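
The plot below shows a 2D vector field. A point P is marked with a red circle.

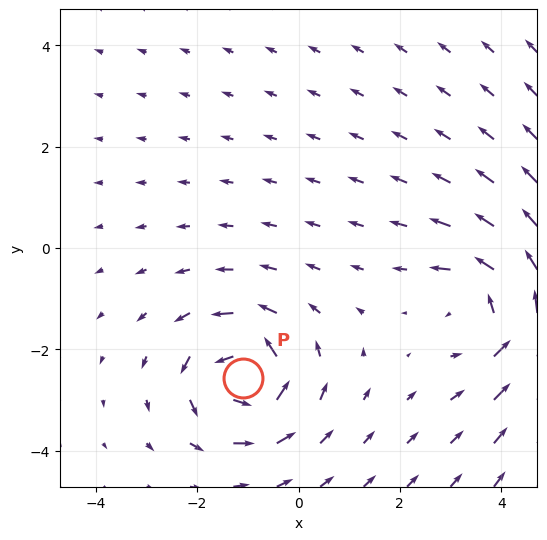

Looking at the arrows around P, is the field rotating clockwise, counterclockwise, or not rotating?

Near P at (-1.1, -2.6) the arrows circulate counterclockwise. The curl (z-component) there is about +4; positive curl means counterclockwise rotation.

counterclockwise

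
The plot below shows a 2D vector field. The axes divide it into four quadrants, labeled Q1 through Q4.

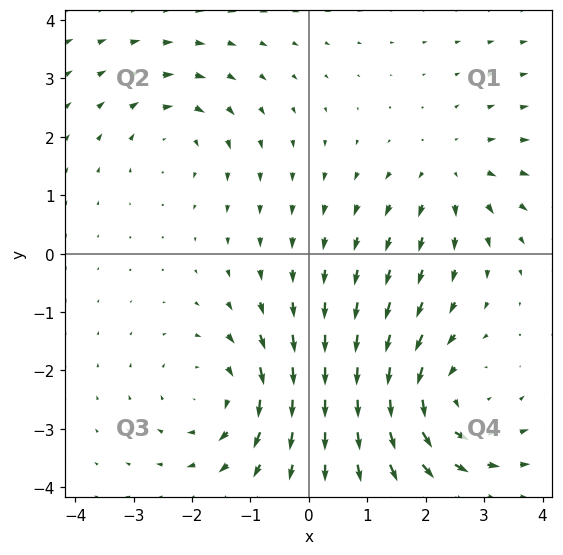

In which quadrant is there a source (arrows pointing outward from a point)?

The source sits at approximately (2.5, 1.4), which lies in quadrant Q1. The divergence there is about +3, positive as expected for a source.

Q1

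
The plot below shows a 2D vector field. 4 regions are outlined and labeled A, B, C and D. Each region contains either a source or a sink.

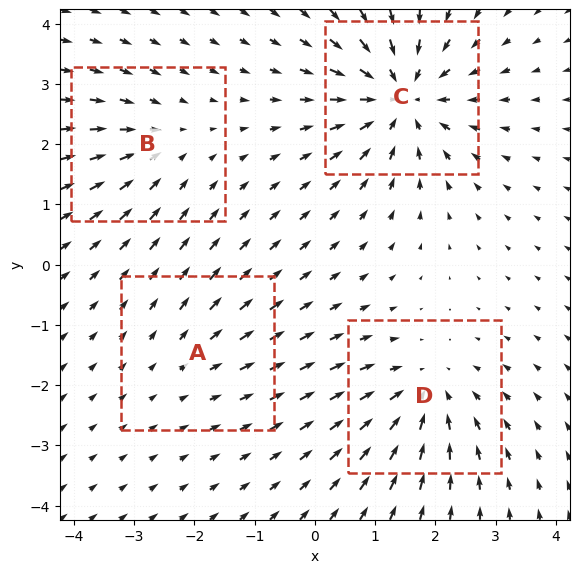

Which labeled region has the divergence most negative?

Divergence at each region's feature centre — A: about +2, B: about -3, C: about -7, D: about -5. Region C is most negative.

C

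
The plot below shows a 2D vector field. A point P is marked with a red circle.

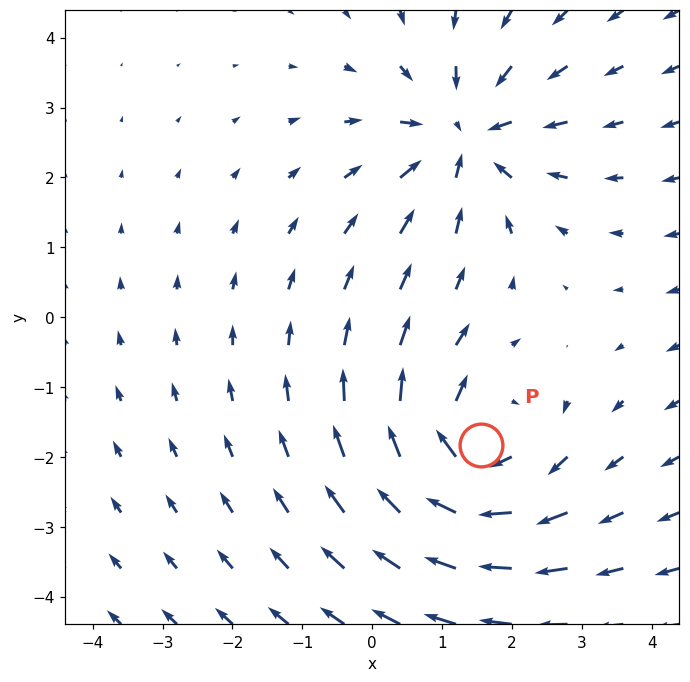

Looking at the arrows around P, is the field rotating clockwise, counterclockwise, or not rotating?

clockwise

Near P at (1.6, -1.8) the arrows circulate clockwise. The curl (z-component) there is about -4; negative curl means clockwise rotation.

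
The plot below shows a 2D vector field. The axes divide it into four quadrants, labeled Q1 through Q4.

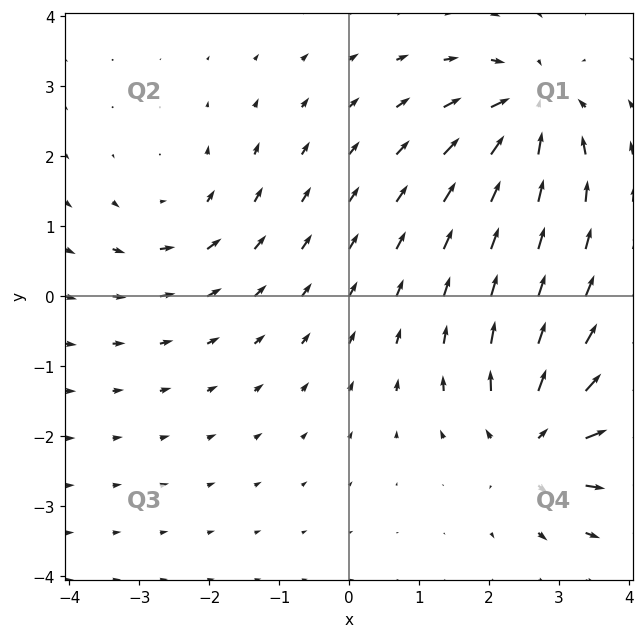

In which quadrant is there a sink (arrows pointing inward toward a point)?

Q1

The sink sits at approximately (2.6, 2.7), which lies in quadrant Q1. The divergence there is about -6, negative as expected for a sink.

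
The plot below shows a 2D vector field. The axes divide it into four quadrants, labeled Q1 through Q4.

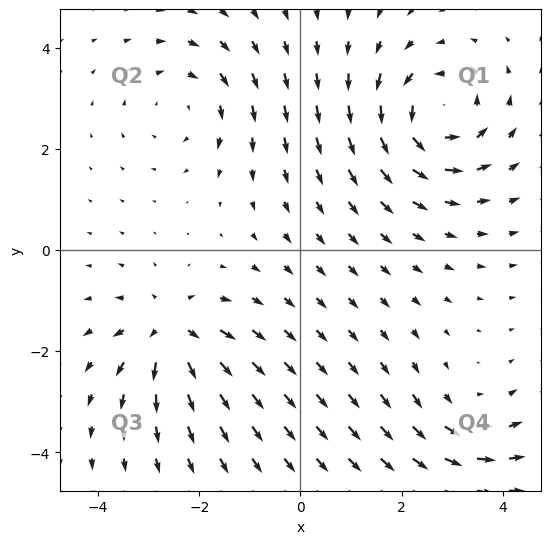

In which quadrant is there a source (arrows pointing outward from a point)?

Q3

The source sits at approximately (-2.6, -1.6), which lies in quadrant Q3. The divergence there is about +5, positive as expected for a source.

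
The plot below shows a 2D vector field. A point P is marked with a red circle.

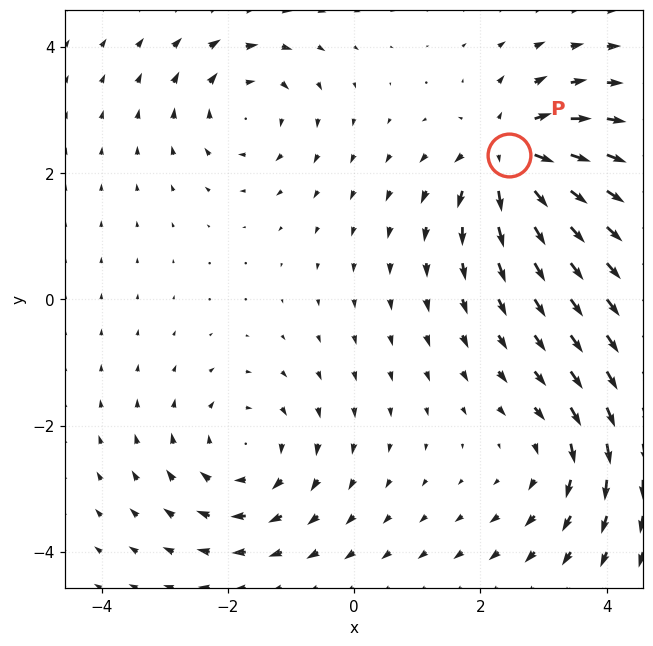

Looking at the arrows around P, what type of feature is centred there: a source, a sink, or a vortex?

At P (2.5, 2.3) the arrows spread outward. Divergence about +7, curl ≈0 — positive divergence with near-zero curl is a source.

source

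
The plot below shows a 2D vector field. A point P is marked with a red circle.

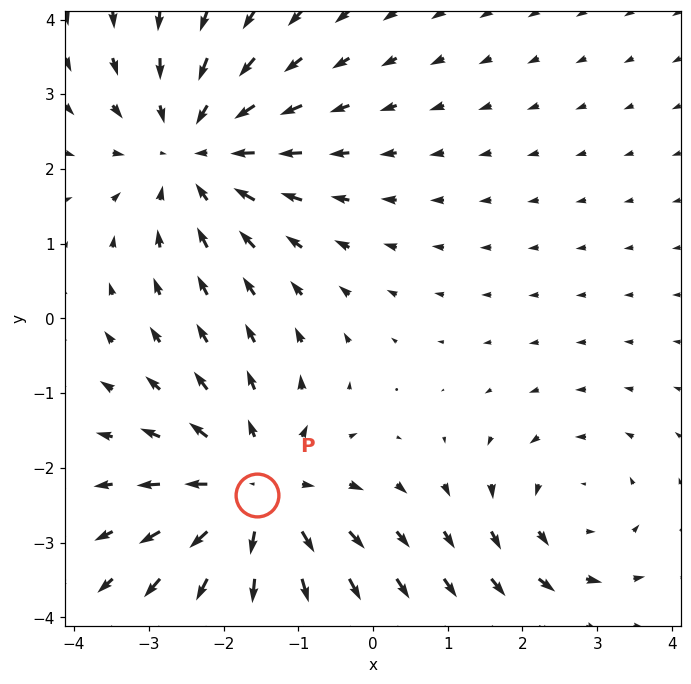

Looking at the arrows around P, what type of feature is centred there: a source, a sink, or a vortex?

At P (-1.6, -2.4) the arrows spread outward. Divergence about +4, curl ≈0 — positive divergence with near-zero curl is a source.

source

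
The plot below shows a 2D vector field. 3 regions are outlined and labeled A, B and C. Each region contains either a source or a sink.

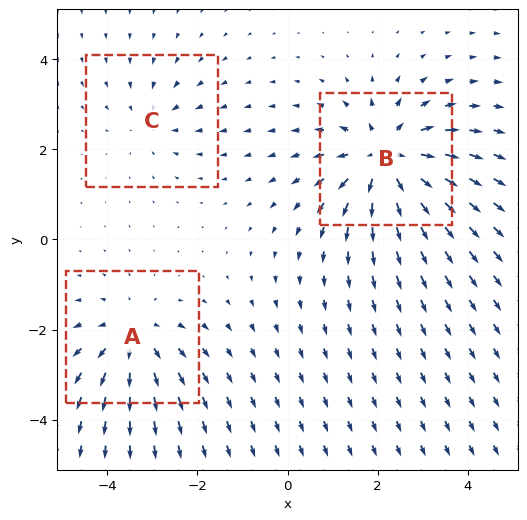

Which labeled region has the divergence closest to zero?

C

Divergence at each region's feature centre — A: about +3, B: about +5, C: about -2. Region C is closest to zero.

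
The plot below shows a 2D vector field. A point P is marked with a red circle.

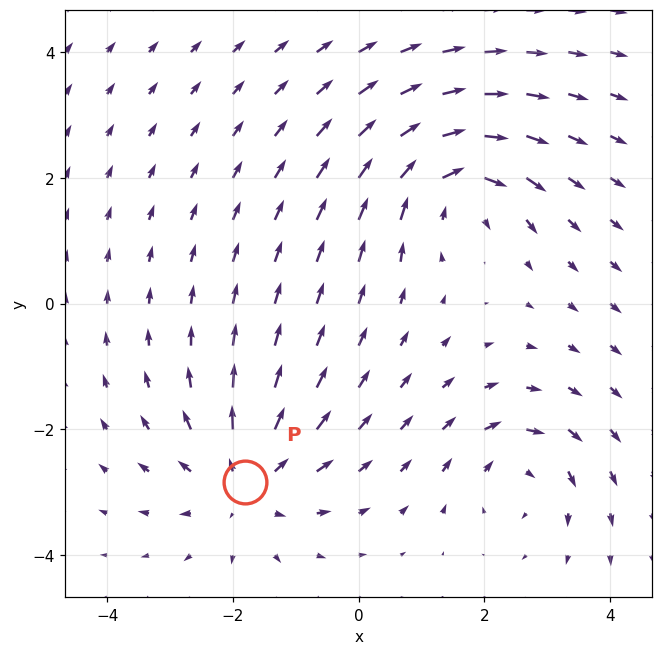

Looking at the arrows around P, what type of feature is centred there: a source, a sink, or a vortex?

source

At P (-1.8, -2.8) the arrows spread outward. Divergence about +4, curl ≈0 — positive divergence with near-zero curl is a source.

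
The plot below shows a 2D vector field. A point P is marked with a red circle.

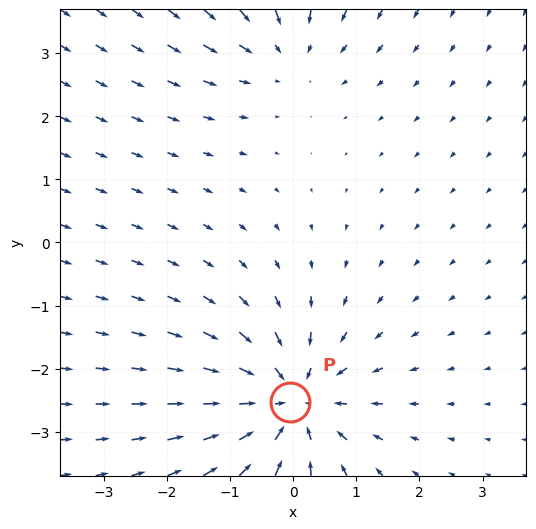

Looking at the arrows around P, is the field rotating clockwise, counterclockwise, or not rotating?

Near P at (-0.1, -2.5) the arrows show no circulation. The curl there is ≈0.

not rotating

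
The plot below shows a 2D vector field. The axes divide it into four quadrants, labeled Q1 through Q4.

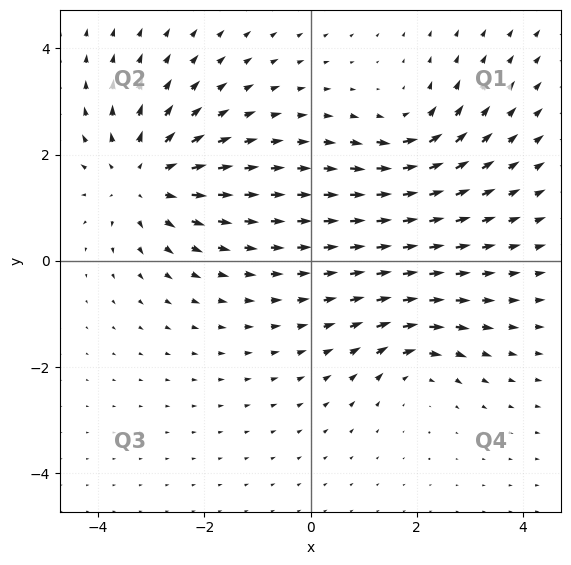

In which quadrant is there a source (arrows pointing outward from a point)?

The source sits at approximately (-3.2, 1.5), which lies in quadrant Q2. The divergence there is about +4, positive as expected for a source.

Q2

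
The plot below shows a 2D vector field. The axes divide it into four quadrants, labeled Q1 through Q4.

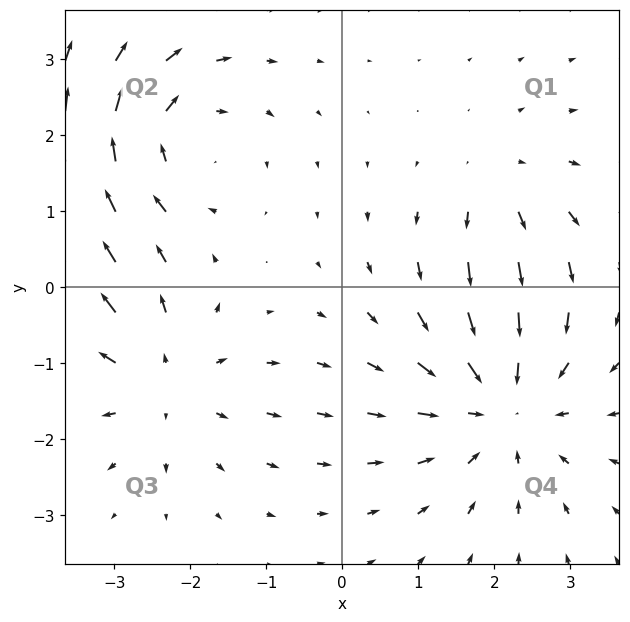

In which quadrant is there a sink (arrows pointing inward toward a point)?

Q4

The sink sits at approximately (2.1, -1.5), which lies in quadrant Q4. The divergence there is about -4, negative as expected for a sink.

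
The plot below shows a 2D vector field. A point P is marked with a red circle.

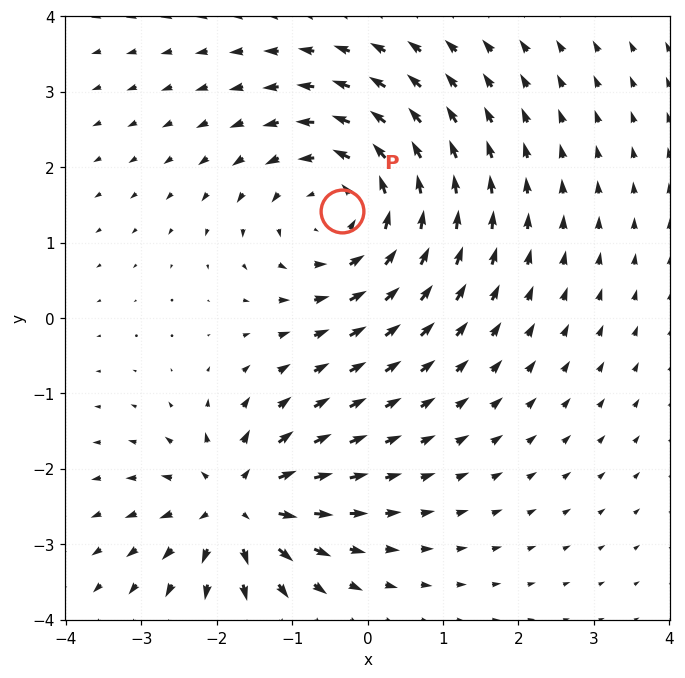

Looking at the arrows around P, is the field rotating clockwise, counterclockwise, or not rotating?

Near P at (-0.3, 1.4) the arrows circulate counterclockwise. The curl (z-component) there is about +4; positive curl means counterclockwise rotation.

counterclockwise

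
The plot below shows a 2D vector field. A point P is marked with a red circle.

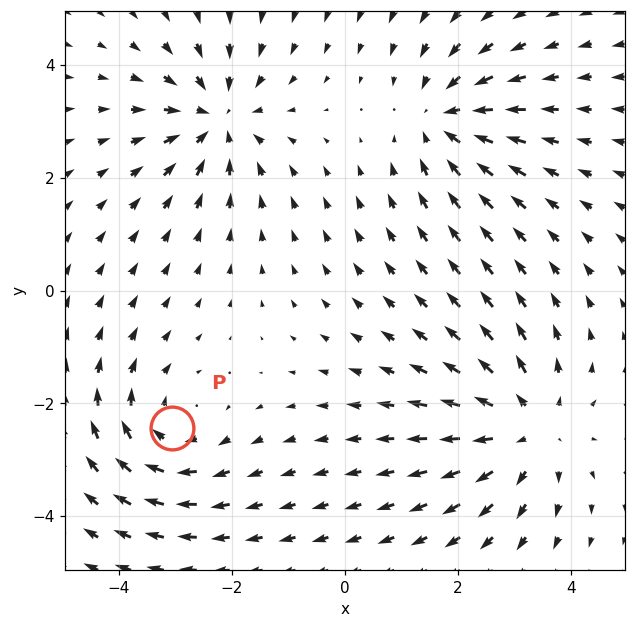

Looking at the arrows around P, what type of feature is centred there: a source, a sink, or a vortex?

At P (-3.1, -2.4) the arrows circulate clockwise. Divergence ≈0, curl about -2 — near-zero divergence with nonzero curl is a vortex.

vortex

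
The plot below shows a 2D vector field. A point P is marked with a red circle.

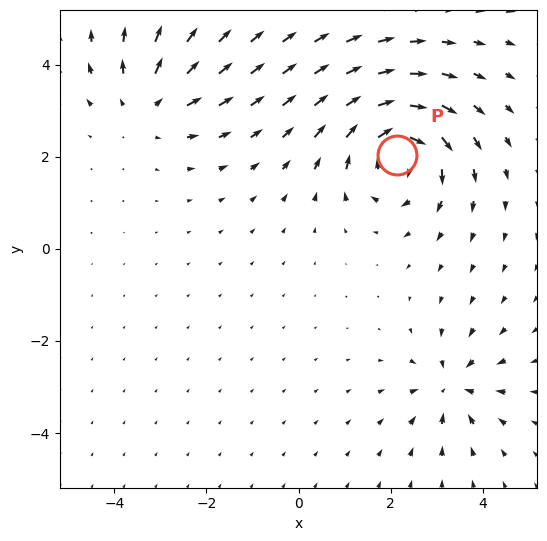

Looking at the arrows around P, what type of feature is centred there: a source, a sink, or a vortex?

vortex

At P (2.1, 2.0) the arrows circulate clockwise. Divergence ≈0, curl about -6 — near-zero divergence with nonzero curl is a vortex.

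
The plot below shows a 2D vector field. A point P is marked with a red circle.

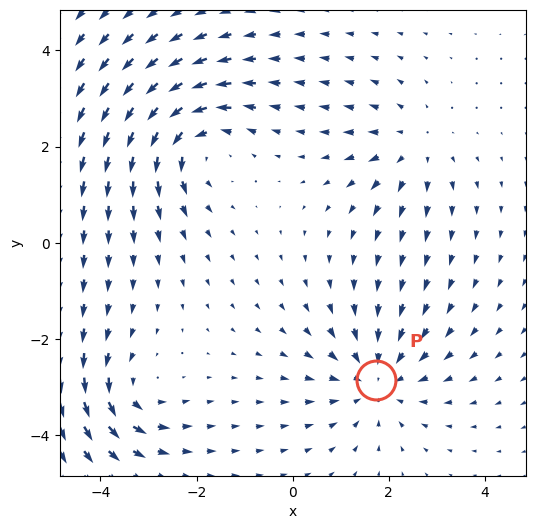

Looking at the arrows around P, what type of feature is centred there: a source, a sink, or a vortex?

At P (1.7, -2.8) the arrows converge inward. Divergence about -4, curl ≈0 — negative divergence with near-zero curl is a sink.

sink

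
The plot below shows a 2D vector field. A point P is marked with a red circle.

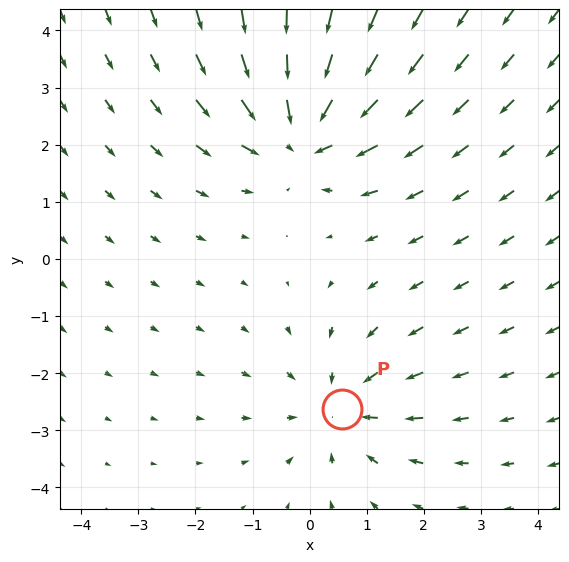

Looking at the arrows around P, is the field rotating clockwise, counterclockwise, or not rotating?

not rotating

Near P at (0.6, -2.6) the arrows show no circulation. The curl there is ≈0.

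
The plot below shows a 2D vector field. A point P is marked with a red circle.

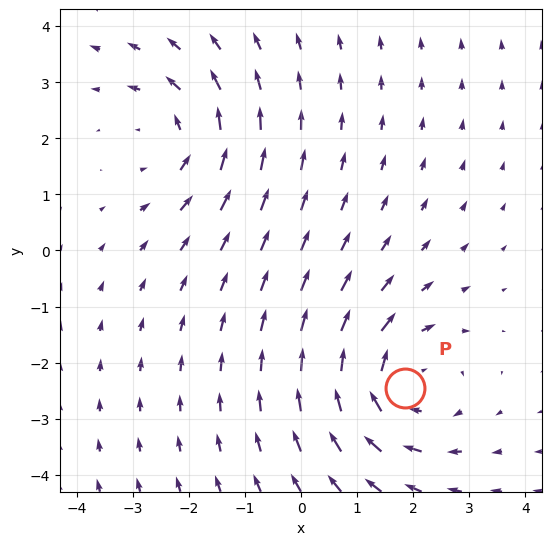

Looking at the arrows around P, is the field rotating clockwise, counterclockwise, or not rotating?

Near P at (1.8, -2.5) the arrows circulate clockwise. The curl (z-component) there is about -3; negative curl means clockwise rotation.

clockwise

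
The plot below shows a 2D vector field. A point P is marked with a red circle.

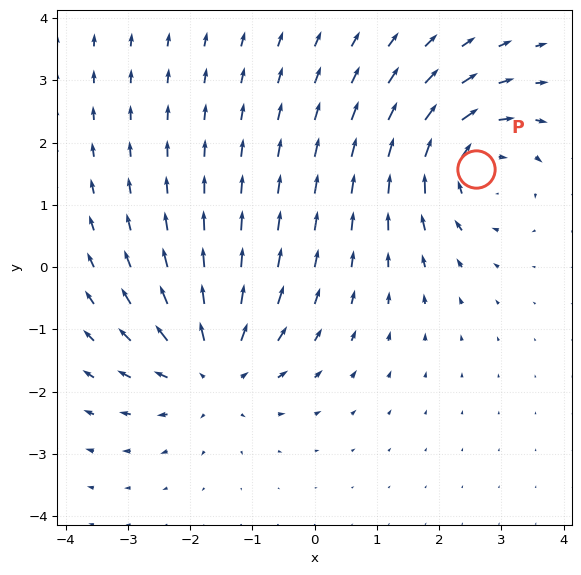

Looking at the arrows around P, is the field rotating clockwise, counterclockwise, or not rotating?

clockwise

Near P at (2.6, 1.6) the arrows circulate clockwise. The curl (z-component) there is about -5; negative curl means clockwise rotation.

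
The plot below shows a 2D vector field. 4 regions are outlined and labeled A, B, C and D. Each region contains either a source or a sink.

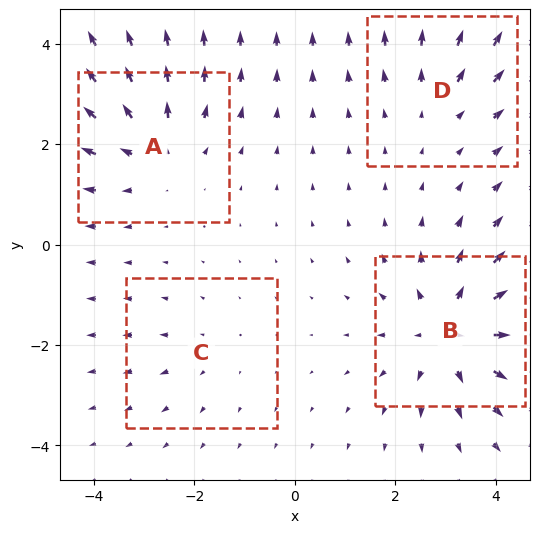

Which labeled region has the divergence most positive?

Divergence at each region's feature centre — A: about +4, B: about +6, C: about +2, D: about +3. Region B is most positive.

B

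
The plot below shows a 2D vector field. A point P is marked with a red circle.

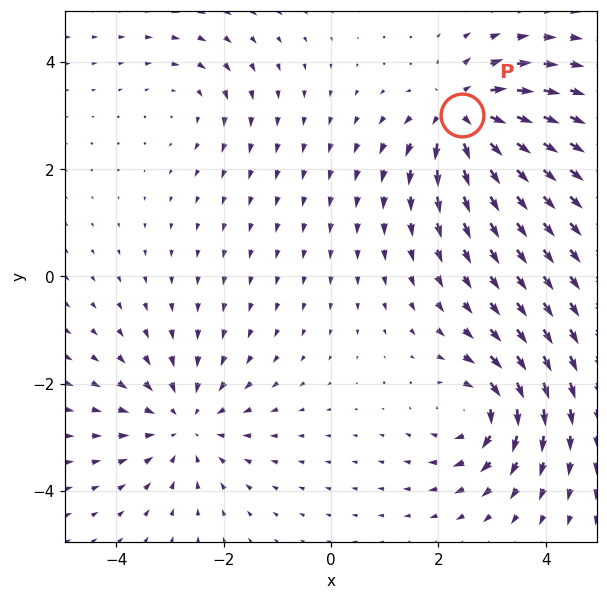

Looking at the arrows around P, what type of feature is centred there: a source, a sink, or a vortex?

source

At P (2.4, 3.0) the arrows spread outward. Divergence about +7, curl ≈0 — positive divergence with near-zero curl is a source.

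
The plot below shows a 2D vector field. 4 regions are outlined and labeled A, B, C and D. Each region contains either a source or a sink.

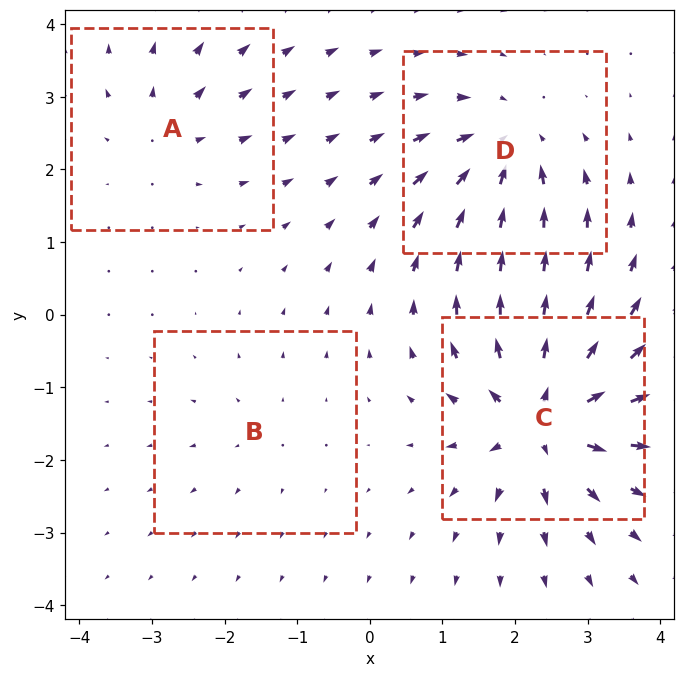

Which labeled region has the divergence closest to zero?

B

Divergence at each region's feature centre — A: about +4, B: about +2, C: about +9, D: about -6. Region B is closest to zero.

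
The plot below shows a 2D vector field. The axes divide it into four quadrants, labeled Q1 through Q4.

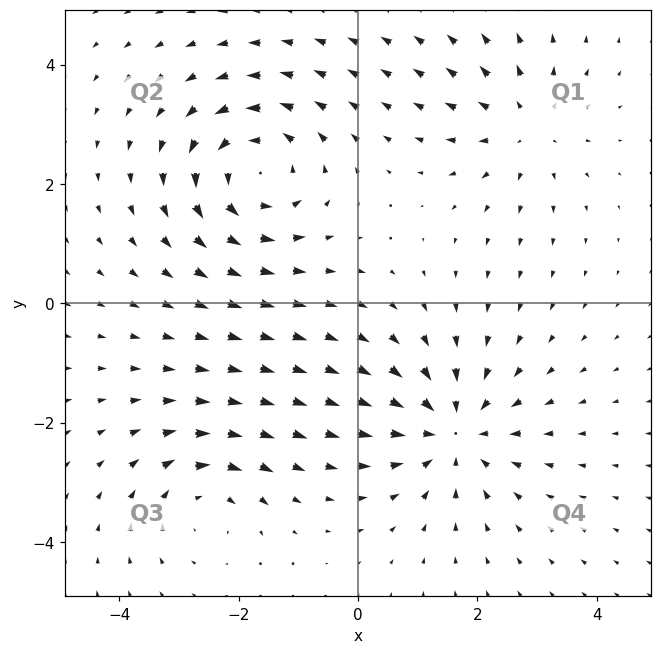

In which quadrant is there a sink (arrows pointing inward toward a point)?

Q4

The sink sits at approximately (1.6, -2.1), which lies in quadrant Q4. The divergence there is about -4, negative as expected for a sink.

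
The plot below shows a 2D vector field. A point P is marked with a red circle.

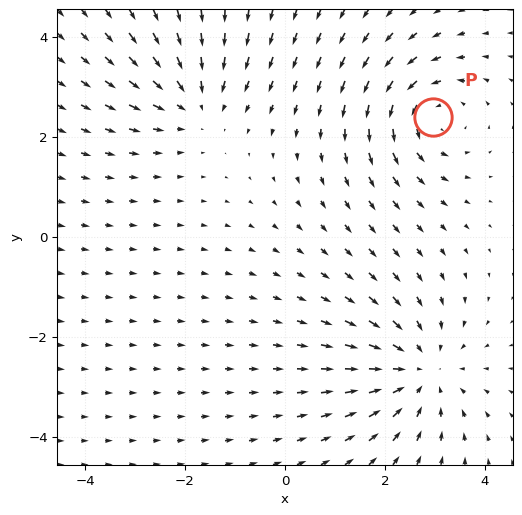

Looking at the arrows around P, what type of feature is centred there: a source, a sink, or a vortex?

vortex

At P (3.0, 2.4) the arrows circulate counterclockwise. Divergence ≈0, curl about +4 — near-zero divergence with nonzero curl is a vortex.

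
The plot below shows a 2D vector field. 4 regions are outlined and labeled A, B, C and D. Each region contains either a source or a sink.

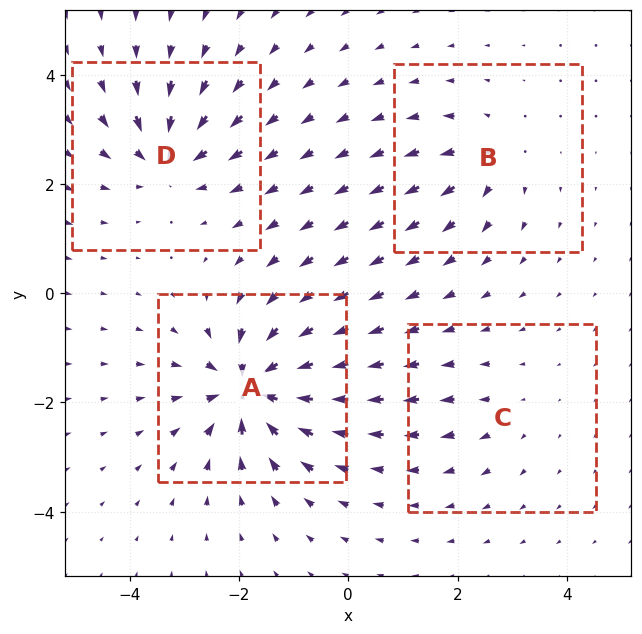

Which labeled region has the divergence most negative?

Divergence at each region's feature centre — A: about -9, B: about +4, C: about +2, D: about -6. Region A is most negative.

A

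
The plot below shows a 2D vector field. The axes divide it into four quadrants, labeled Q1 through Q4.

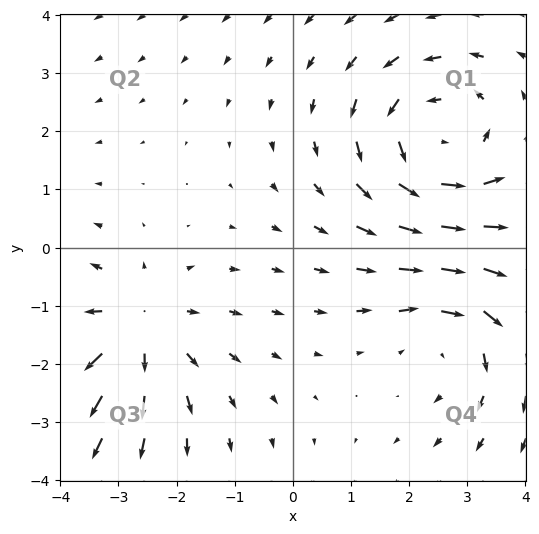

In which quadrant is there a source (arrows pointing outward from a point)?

The source sits at approximately (-2.7, -1.4), which lies in quadrant Q3. The divergence there is about +3, positive as expected for a source.

Q3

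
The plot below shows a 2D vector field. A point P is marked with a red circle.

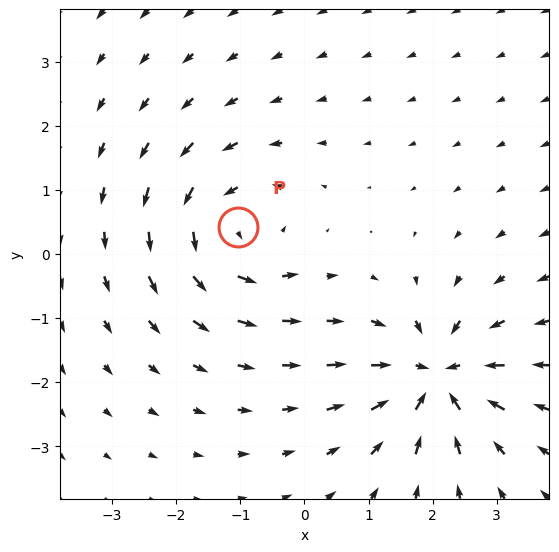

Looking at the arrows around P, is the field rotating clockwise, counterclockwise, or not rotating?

Near P at (-1.0, 0.4) the arrows circulate counterclockwise. The curl (z-component) there is about +4; positive curl means counterclockwise rotation.

counterclockwise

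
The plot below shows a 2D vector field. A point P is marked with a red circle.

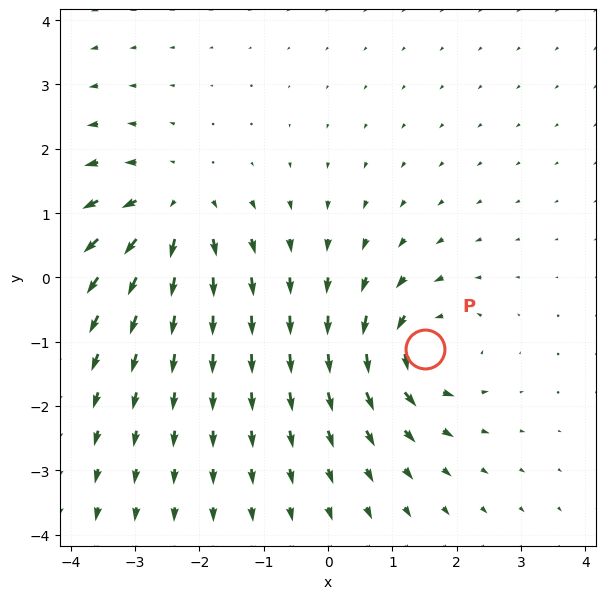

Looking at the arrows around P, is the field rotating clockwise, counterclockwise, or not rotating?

Near P at (1.5, -1.1) the arrows circulate counterclockwise. The curl (z-component) there is about +5; positive curl means counterclockwise rotation.

counterclockwise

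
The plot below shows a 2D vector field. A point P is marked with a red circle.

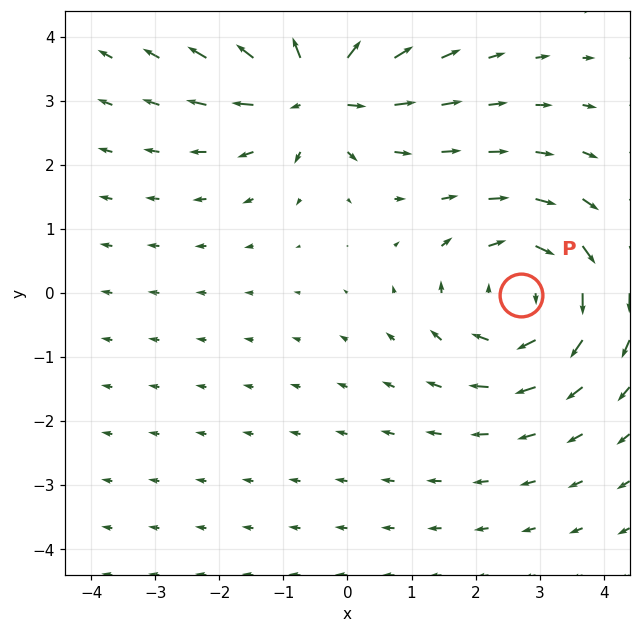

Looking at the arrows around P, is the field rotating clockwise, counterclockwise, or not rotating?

Near P at (2.7, -0.0) the arrows circulate clockwise. The curl (z-component) there is about -3; negative curl means clockwise rotation.

clockwise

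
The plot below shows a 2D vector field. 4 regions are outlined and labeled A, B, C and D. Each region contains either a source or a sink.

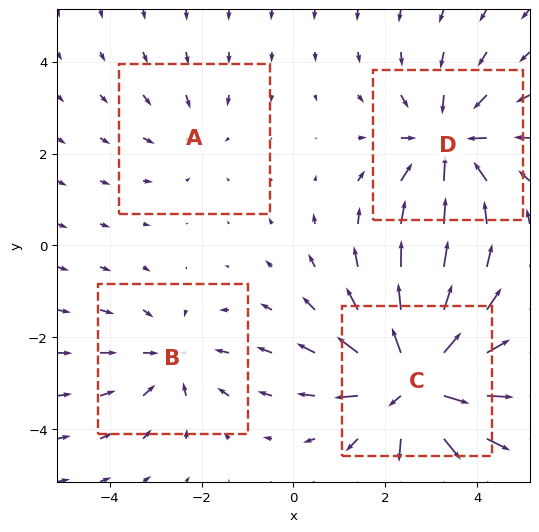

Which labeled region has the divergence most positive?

C

Divergence at each region's feature centre — A: about -2, B: about -3, C: about +7, D: about -5. Region C is most positive.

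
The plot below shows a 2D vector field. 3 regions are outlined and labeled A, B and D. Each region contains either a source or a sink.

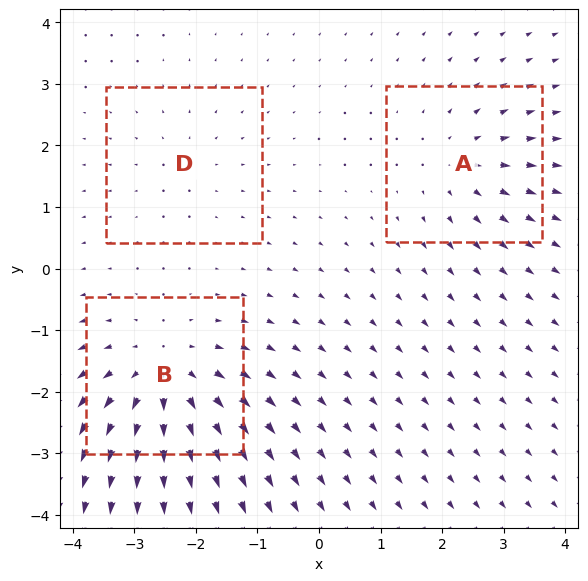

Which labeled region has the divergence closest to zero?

Divergence at each region's feature centre — A: about +3, B: about +5, D: about +2. Region D is closest to zero.

D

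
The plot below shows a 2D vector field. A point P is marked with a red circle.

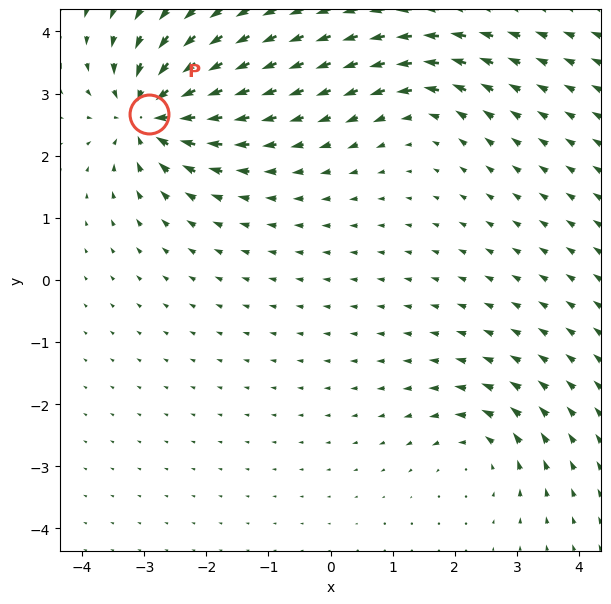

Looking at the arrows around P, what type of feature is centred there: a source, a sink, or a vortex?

At P (-2.9, 2.7) the arrows converge inward. Divergence about -7, curl ≈0 — negative divergence with near-zero curl is a sink.

sink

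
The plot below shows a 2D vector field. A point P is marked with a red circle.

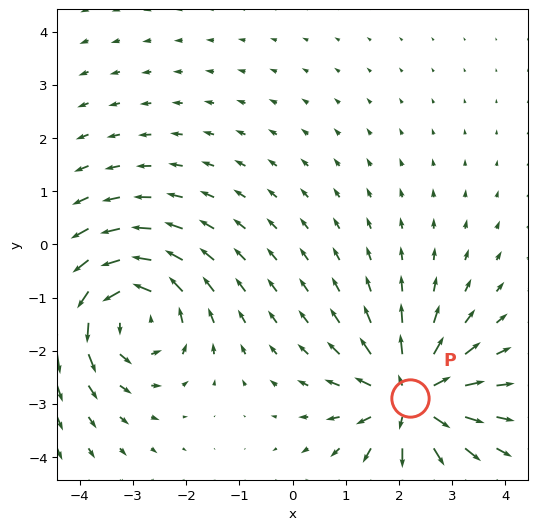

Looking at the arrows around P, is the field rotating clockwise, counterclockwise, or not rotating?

not rotating

Near P at (2.2, -2.9) the arrows show no circulation. The curl there is ≈0.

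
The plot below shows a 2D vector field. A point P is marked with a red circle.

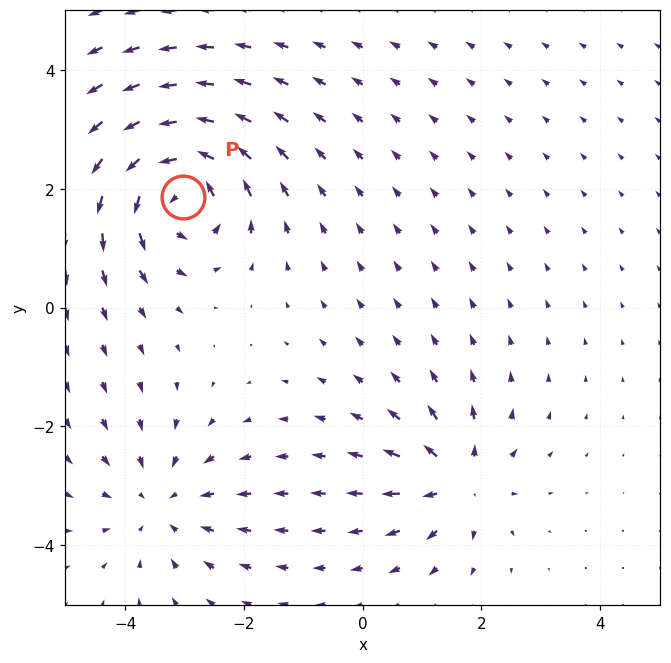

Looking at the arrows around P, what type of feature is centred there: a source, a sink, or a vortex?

vortex

At P (-3.0, 1.9) the arrows circulate counterclockwise. Divergence ≈0, curl about +6 — near-zero divergence with nonzero curl is a vortex.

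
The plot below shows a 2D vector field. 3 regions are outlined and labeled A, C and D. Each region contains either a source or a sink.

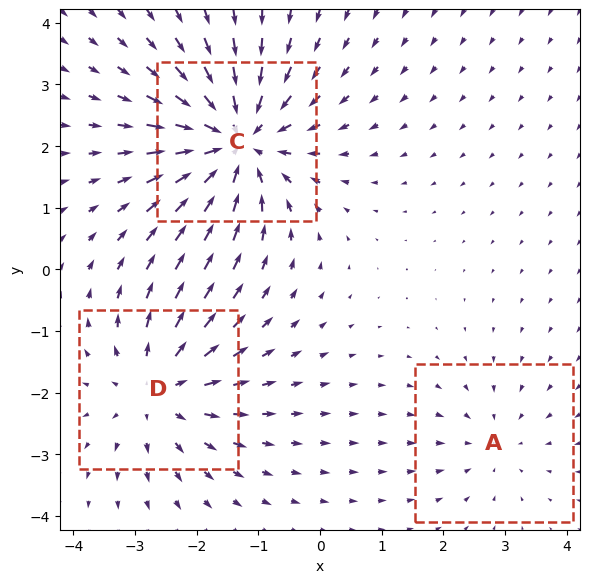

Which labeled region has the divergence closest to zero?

A

Divergence at each region's feature centre — A: about -2, C: about -5, D: about +3. Region A is closest to zero.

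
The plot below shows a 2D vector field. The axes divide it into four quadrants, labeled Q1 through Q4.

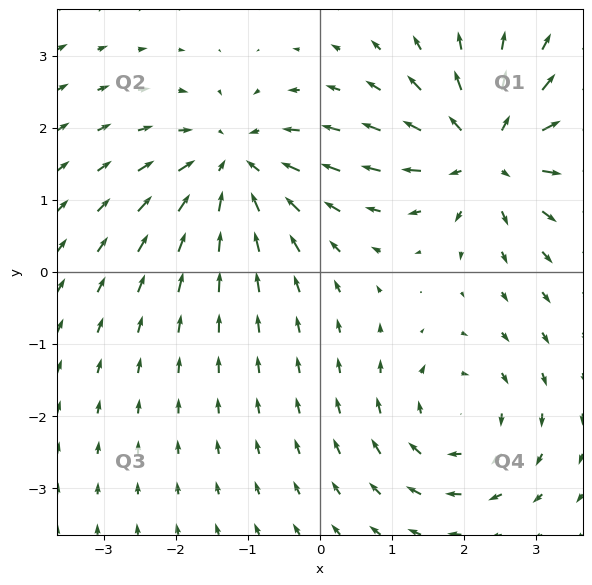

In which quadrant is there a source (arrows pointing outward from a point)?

Q1

The source sits at approximately (2.3, 1.7), which lies in quadrant Q1. The divergence there is about +6, positive as expected for a source.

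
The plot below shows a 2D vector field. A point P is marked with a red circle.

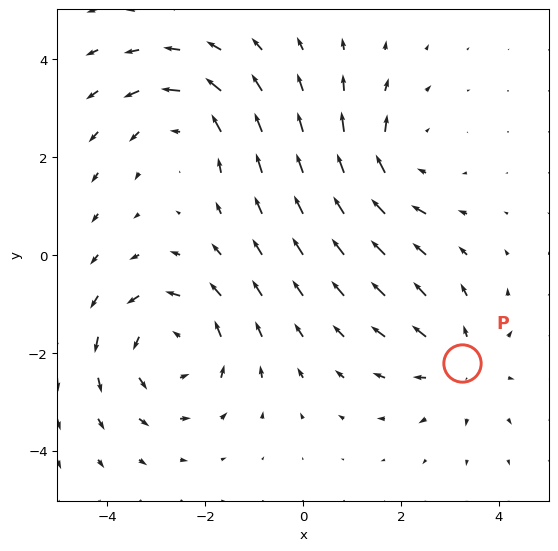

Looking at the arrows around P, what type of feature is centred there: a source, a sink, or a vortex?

At P (3.2, -2.2) the arrows spread outward. Divergence about +3, curl ≈0 — positive divergence with near-zero curl is a source.

source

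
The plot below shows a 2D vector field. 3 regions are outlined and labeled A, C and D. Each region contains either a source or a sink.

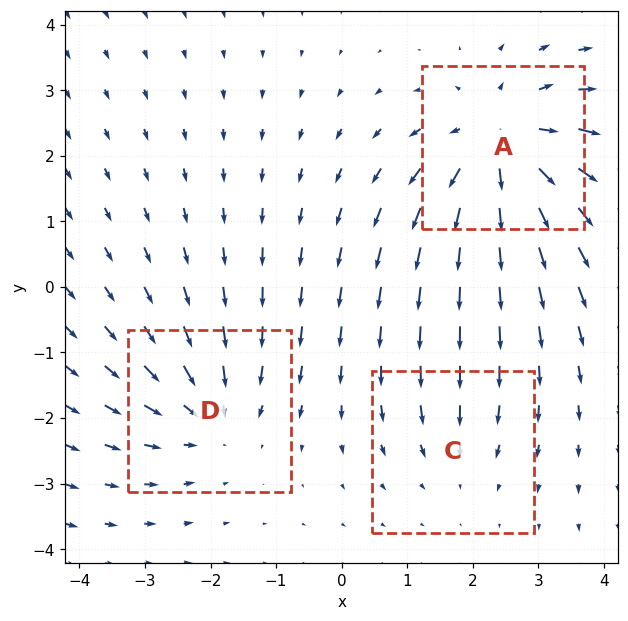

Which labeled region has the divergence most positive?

A

Divergence at each region's feature centre — A: about +5, C: about -2, D: about -3. Region A is most positive.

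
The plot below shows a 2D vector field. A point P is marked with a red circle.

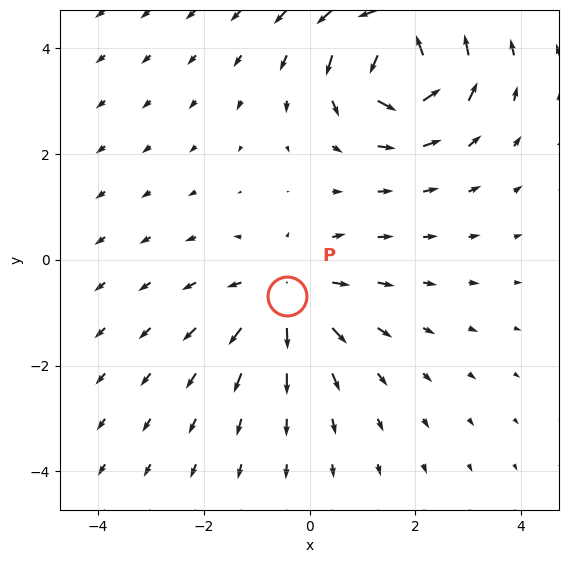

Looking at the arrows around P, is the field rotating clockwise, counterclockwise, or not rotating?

Near P at (-0.4, -0.7) the arrows show no circulation. The curl there is ≈0.

not rotating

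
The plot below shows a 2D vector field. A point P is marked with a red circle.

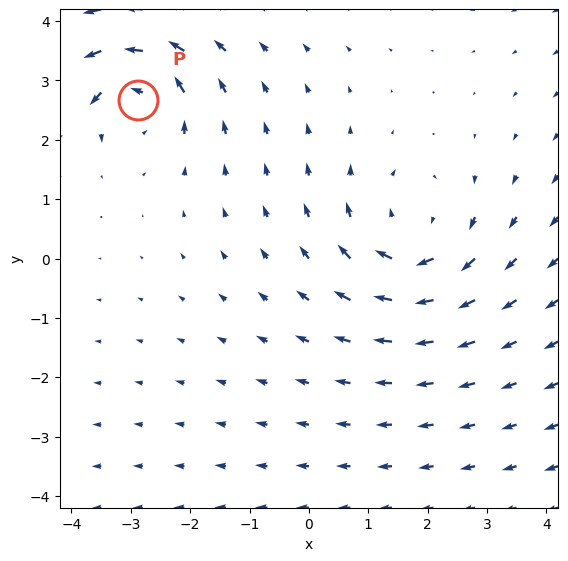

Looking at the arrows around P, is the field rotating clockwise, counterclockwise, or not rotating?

counterclockwise

Near P at (-2.9, 2.7) the arrows circulate counterclockwise. The curl (z-component) there is about +4; positive curl means counterclockwise rotation.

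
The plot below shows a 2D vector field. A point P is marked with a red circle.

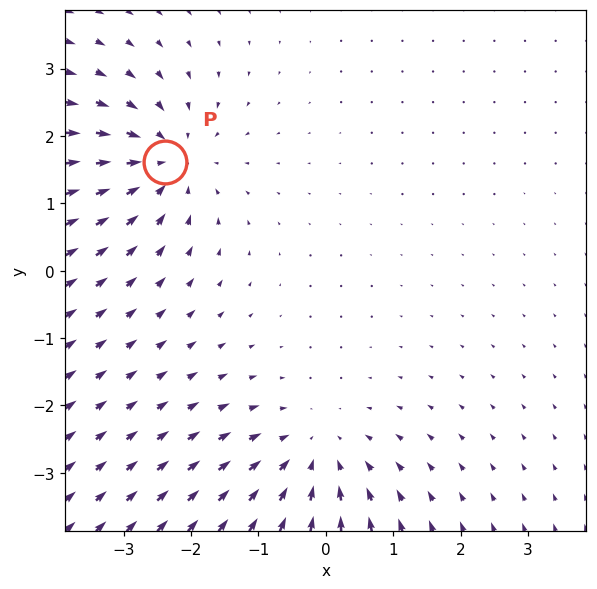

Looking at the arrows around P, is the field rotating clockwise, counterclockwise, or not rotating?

Near P at (-2.4, 1.6) the arrows show no circulation. The curl there is ≈0.

not rotating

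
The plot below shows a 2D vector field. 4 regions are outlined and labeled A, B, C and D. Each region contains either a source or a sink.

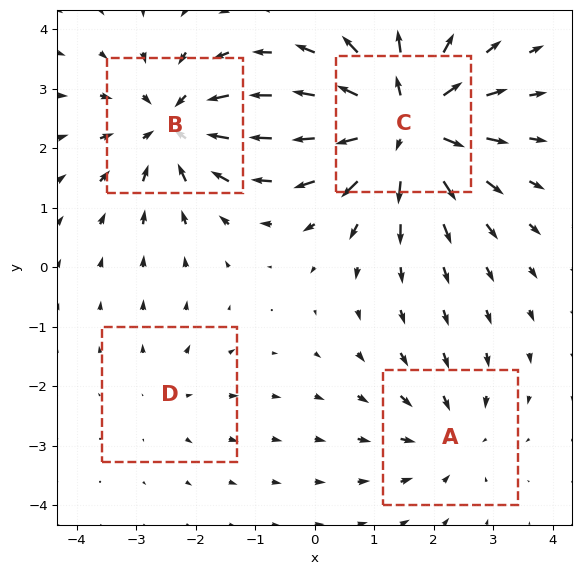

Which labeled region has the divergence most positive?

C

Divergence at each region's feature centre — A: about -3, B: about -5, C: about +8, D: about +2. Region C is most positive.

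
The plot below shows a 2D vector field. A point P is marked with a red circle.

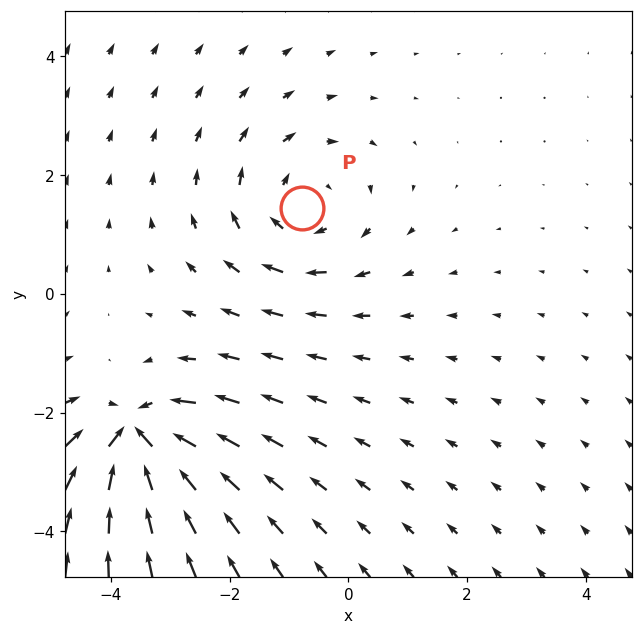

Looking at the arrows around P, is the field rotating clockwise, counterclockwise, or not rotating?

Near P at (-0.8, 1.4) the arrows circulate clockwise. The curl (z-component) there is about -3; negative curl means clockwise rotation.

clockwise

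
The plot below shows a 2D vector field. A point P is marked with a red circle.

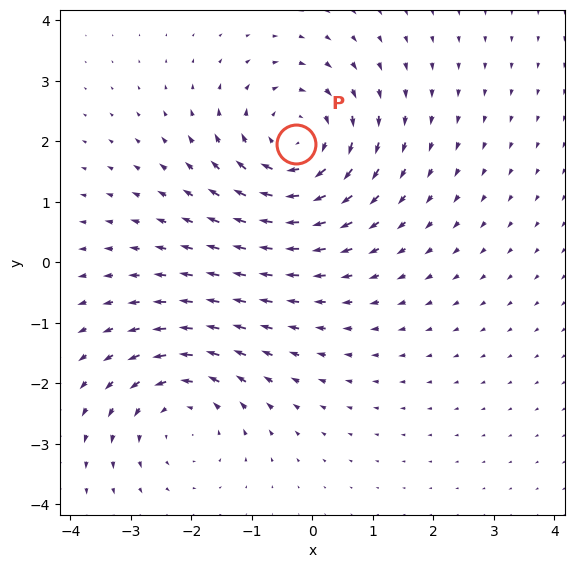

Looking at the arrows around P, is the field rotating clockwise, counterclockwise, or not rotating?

Near P at (-0.3, 2.0) the arrows circulate clockwise. The curl (z-component) there is about -4; negative curl means clockwise rotation.

clockwise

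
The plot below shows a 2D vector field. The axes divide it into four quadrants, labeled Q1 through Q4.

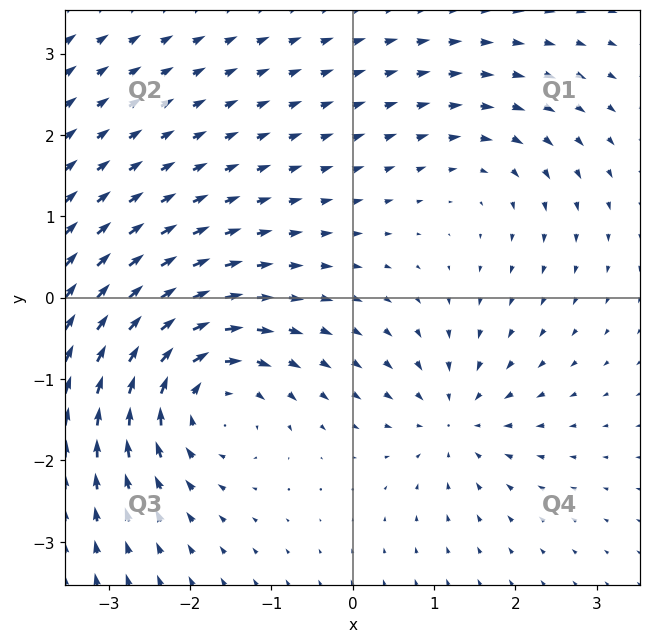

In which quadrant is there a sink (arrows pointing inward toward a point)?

The sink sits at approximately (1.3, -1.5), which lies in quadrant Q4. The divergence there is about -4, negative as expected for a sink.

Q4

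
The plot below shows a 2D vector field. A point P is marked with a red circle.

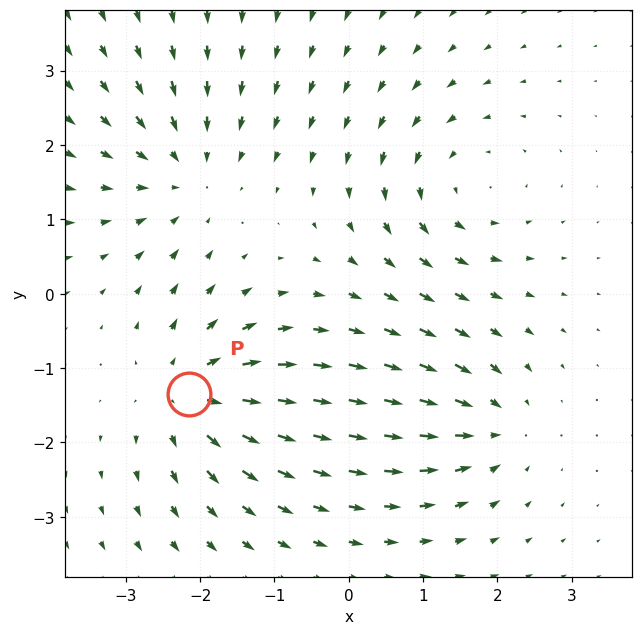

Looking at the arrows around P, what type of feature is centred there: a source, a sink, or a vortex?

source

At P (-2.1, -1.3) the arrows spread outward. Divergence about +5, curl ≈0 — positive divergence with near-zero curl is a source.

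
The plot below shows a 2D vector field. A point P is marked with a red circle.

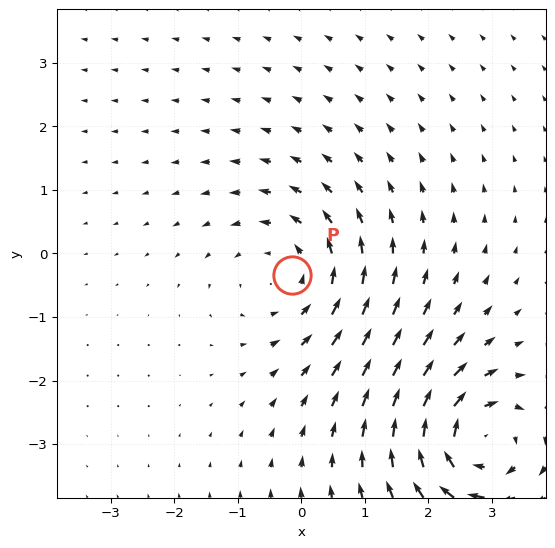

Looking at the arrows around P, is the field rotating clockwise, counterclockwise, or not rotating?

counterclockwise

Near P at (-0.1, -0.3) the arrows circulate counterclockwise. The curl (z-component) there is about +4; positive curl means counterclockwise rotation.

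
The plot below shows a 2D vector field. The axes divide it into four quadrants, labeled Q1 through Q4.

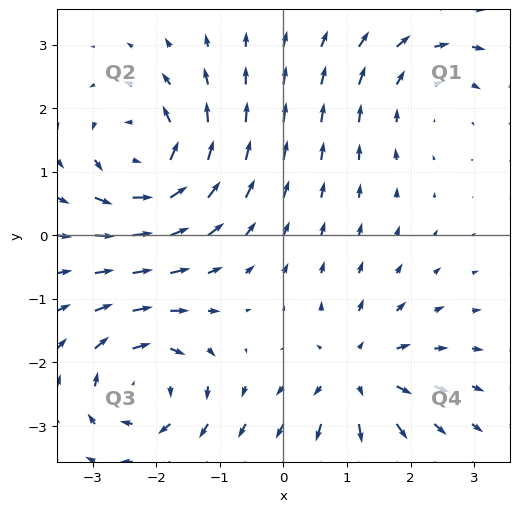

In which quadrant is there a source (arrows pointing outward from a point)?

The source sits at approximately (1.2, -2.2), which lies in quadrant Q4. The divergence there is about +5, positive as expected for a source.

Q4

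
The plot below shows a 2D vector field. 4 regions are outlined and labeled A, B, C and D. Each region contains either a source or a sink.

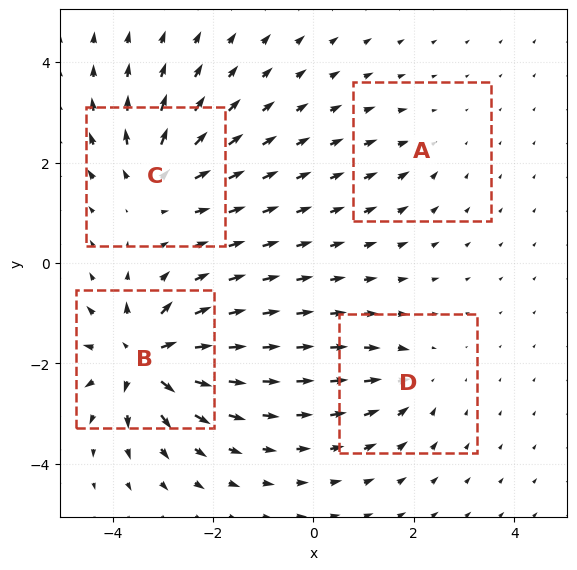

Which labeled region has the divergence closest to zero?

A

Divergence at each region's feature centre — A: about -3, B: about +9, C: about +6, D: about -4. Region A is closest to zero.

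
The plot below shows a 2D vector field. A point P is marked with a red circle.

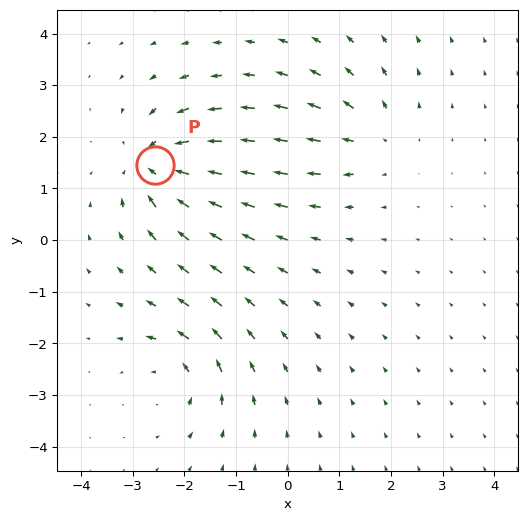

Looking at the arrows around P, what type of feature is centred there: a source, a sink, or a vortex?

At P (-2.6, 1.5) the arrows converge inward. Divergence about -6, curl ≈0 — negative divergence with near-zero curl is a sink.

sink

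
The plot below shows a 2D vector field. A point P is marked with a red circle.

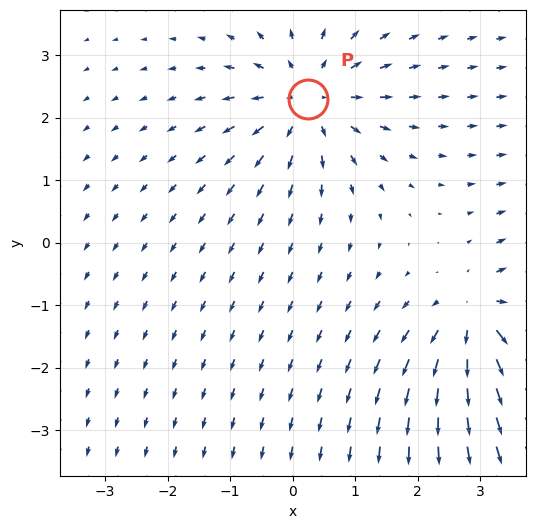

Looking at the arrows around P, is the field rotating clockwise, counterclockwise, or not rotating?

not rotating

Near P at (0.2, 2.3) the arrows show no circulation. The curl there is ≈0.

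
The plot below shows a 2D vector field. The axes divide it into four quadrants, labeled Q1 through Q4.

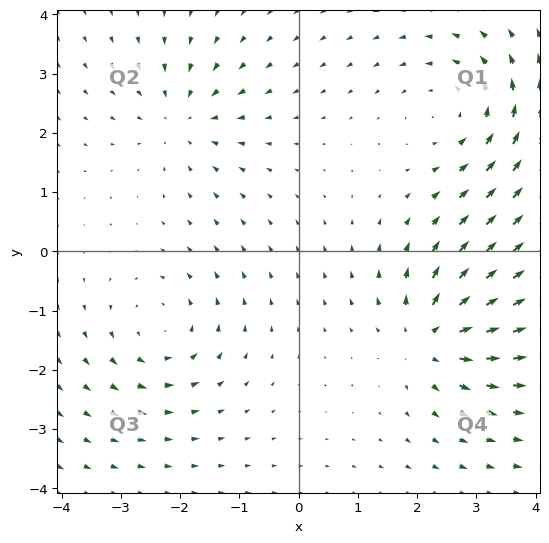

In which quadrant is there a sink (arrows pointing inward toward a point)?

Q2

The sink sits at approximately (-1.9, 2.2), which lies in quadrant Q2. The divergence there is about -3, negative as expected for a sink.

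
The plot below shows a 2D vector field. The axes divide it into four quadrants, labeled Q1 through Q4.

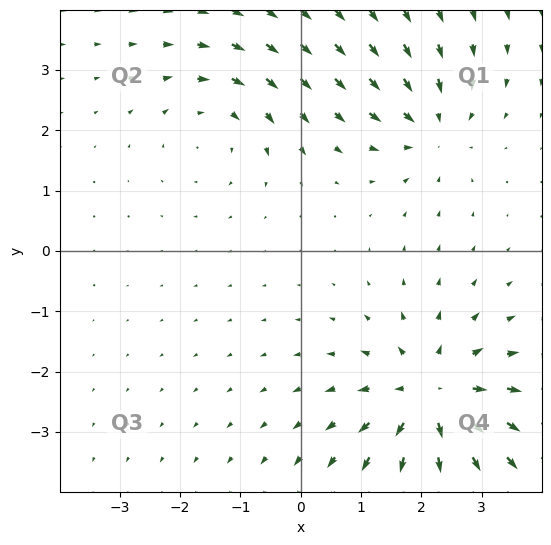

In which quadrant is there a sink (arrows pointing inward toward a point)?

The sink sits at approximately (2.2, 2.1), which lies in quadrant Q1. The divergence there is about -3, negative as expected for a sink.

Q1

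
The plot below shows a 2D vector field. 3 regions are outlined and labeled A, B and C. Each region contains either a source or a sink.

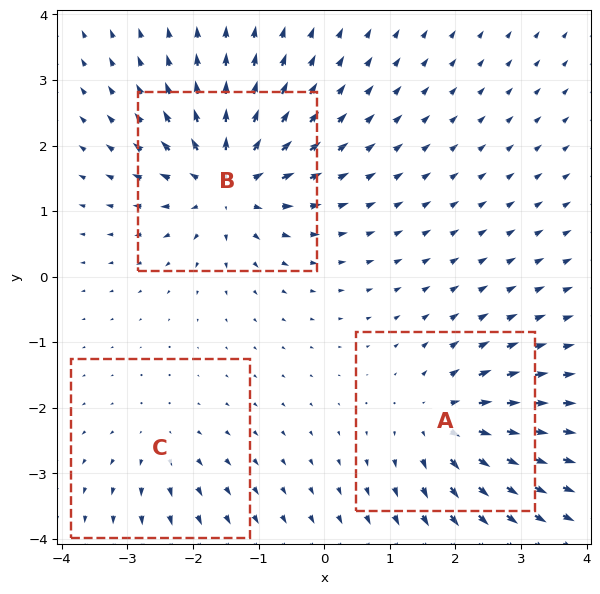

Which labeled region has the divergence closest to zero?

C

Divergence at each region's feature centre — A: about +4, B: about +6, C: about +2. Region C is closest to zero.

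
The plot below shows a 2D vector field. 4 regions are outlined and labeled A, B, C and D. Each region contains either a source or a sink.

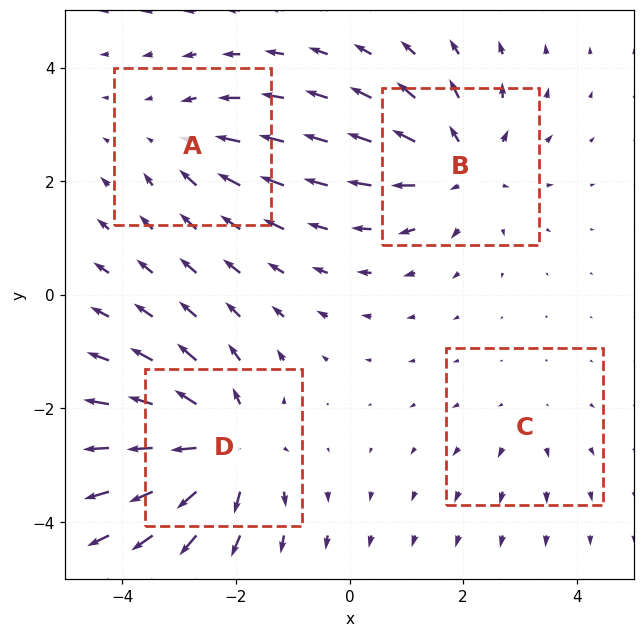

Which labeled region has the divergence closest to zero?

Divergence at each region's feature centre — A: about -3, B: about +5, C: about +2, D: about +6. Region C is closest to zero.

C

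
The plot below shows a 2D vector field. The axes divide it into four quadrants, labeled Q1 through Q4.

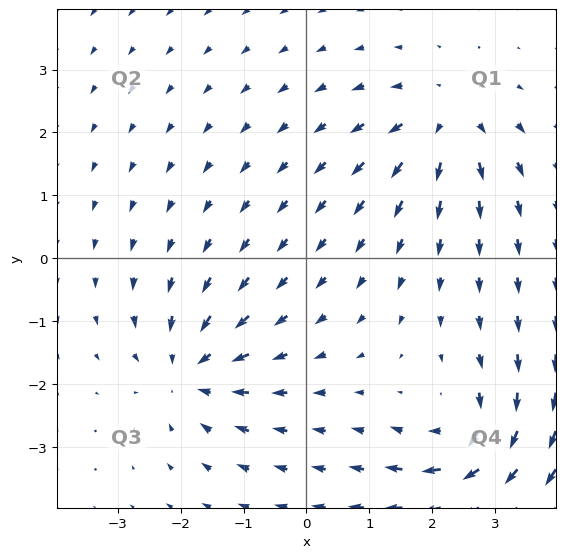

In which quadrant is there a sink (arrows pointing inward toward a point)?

The sink sits at approximately (-1.8, -1.8), which lies in quadrant Q3. The divergence there is about -4, negative as expected for a sink.

Q3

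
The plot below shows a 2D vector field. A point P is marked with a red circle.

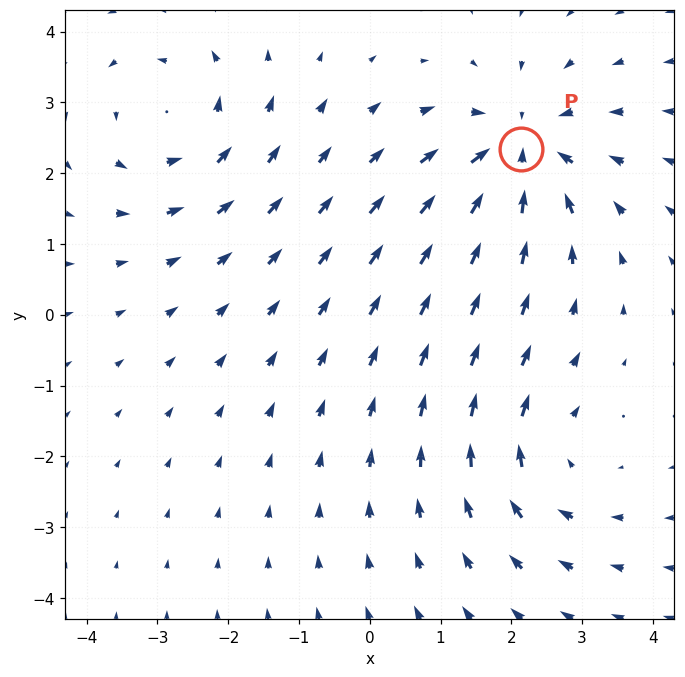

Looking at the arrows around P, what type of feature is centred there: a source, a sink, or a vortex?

sink

At P (2.1, 2.3) the arrows converge inward. Divergence about -4, curl ≈0 — negative divergence with near-zero curl is a sink.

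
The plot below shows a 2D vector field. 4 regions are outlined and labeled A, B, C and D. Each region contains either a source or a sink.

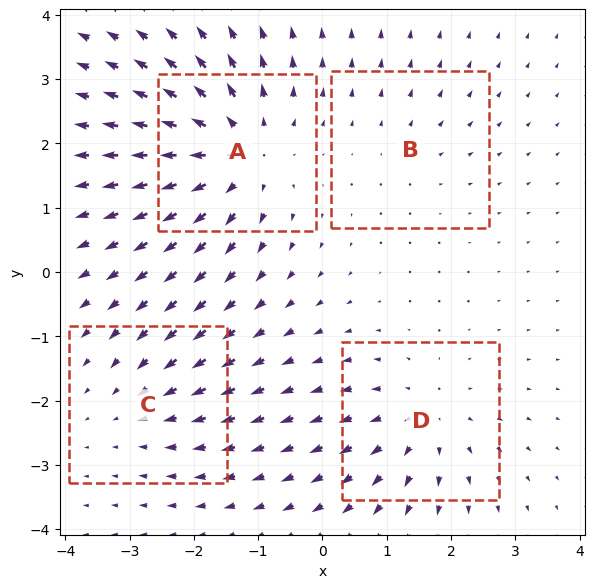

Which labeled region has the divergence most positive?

Divergence at each region's feature centre — A: about +6, B: about +2, C: about -3, D: about +4. Region A is most positive.

A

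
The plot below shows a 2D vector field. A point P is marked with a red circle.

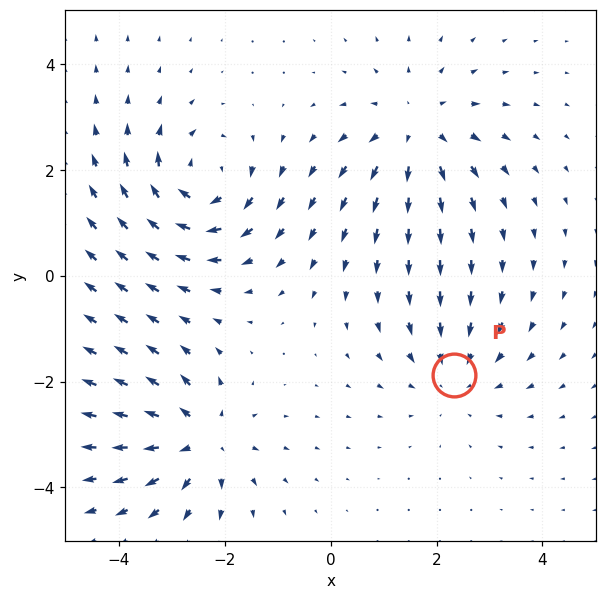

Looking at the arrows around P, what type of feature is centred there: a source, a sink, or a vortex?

sink

At P (2.3, -1.9) the arrows converge inward. Divergence about -2, curl ≈0 — negative divergence with near-zero curl is a sink.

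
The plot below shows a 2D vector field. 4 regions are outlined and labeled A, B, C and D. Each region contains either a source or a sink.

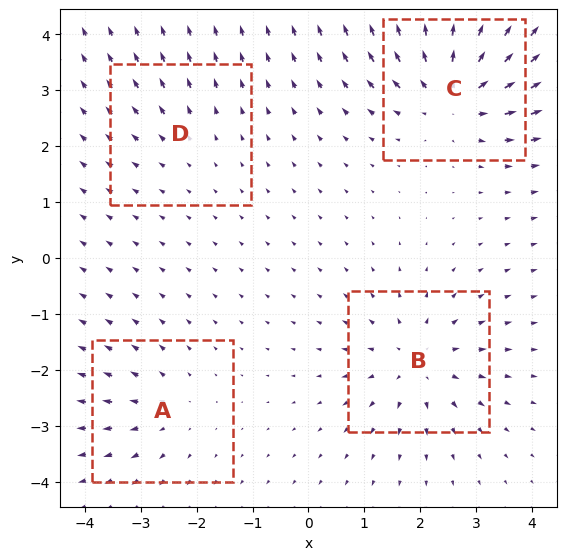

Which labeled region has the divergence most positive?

C

Divergence at each region's feature centre — A: about +3, B: about +5, C: about +7, D: about +2. Region C is most positive.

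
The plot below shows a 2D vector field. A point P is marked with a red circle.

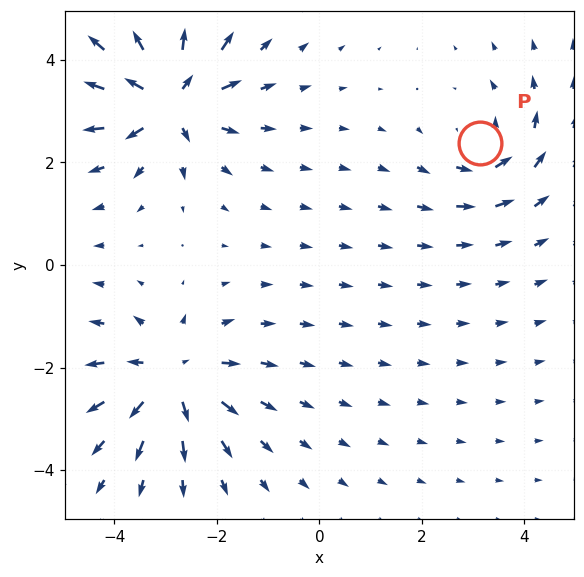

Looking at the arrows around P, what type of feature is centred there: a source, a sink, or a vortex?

vortex

At P (3.1, 2.4) the arrows circulate counterclockwise. Divergence ≈0, curl about +3 — near-zero divergence with nonzero curl is a vortex.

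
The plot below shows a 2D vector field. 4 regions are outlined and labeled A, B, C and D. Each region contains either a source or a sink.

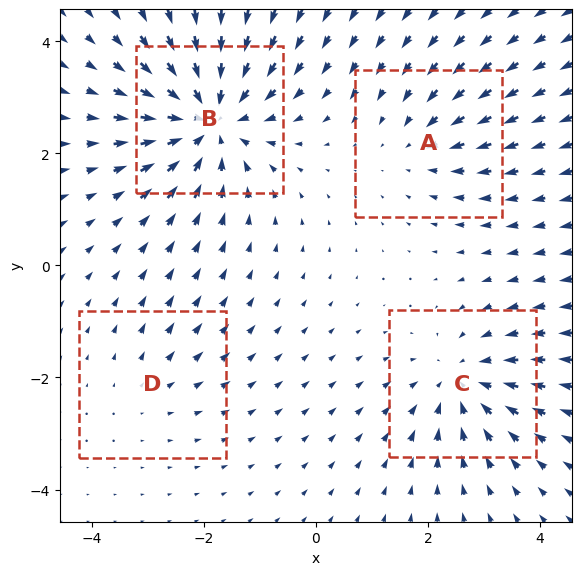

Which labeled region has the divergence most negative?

B

Divergence at each region's feature centre — A: about -3, B: about -7, C: about -4, D: about +2. Region B is most negative.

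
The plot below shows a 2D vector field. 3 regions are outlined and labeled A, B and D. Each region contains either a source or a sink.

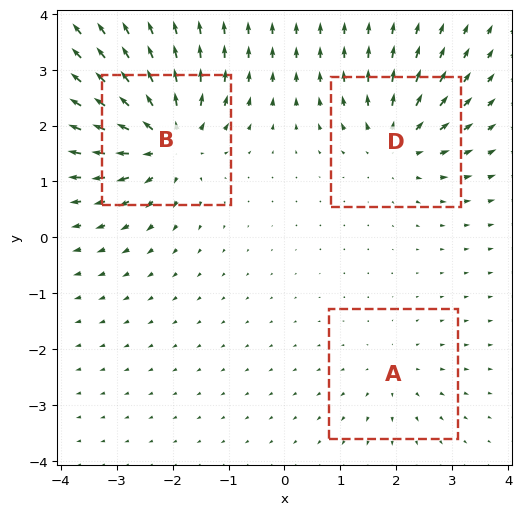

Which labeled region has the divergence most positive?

B

Divergence at each region's feature centre — A: about +2, B: about +6, D: about +4. Region B is most positive.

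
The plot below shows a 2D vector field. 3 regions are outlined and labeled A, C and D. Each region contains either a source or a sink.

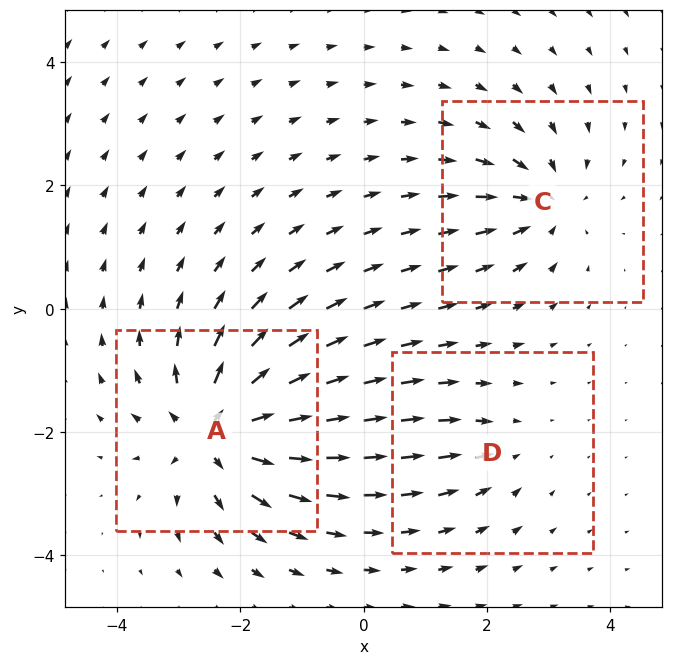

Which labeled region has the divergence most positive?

Divergence at each region's feature centre — A: about +6, C: about -4, D: about -2. Region A is most positive.

A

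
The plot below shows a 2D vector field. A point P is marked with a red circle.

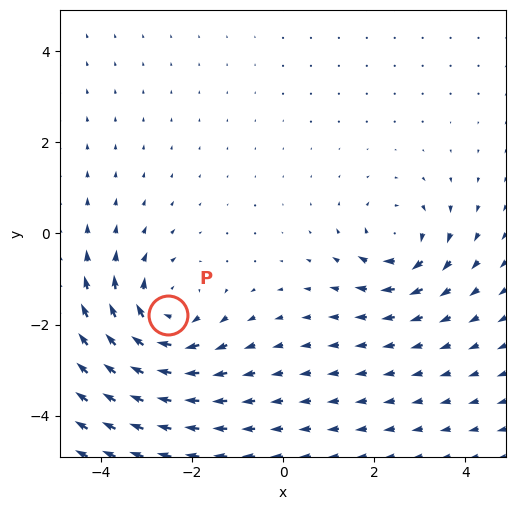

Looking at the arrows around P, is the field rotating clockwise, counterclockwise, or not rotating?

Near P at (-2.5, -1.8) the arrows circulate clockwise. The curl (z-component) there is about -4; negative curl means clockwise rotation.

clockwise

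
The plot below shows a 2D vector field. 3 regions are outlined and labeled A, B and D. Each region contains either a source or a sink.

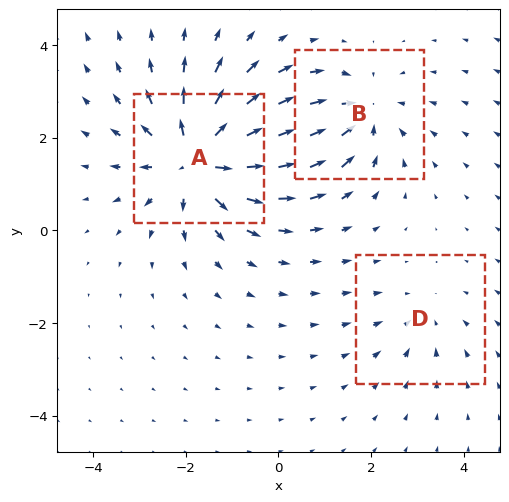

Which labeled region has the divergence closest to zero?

Divergence at each region's feature centre — A: about +5, B: about -3, D: about -2. Region D is closest to zero.

D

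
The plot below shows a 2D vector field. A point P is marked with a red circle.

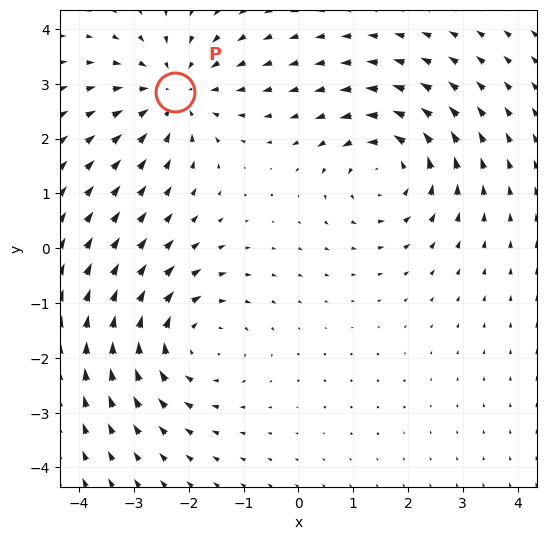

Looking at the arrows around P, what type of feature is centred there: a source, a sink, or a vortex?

At P (-2.2, 2.8) the arrows converge inward. Divergence about -4, curl ≈0 — negative divergence with near-zero curl is a sink.

sink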